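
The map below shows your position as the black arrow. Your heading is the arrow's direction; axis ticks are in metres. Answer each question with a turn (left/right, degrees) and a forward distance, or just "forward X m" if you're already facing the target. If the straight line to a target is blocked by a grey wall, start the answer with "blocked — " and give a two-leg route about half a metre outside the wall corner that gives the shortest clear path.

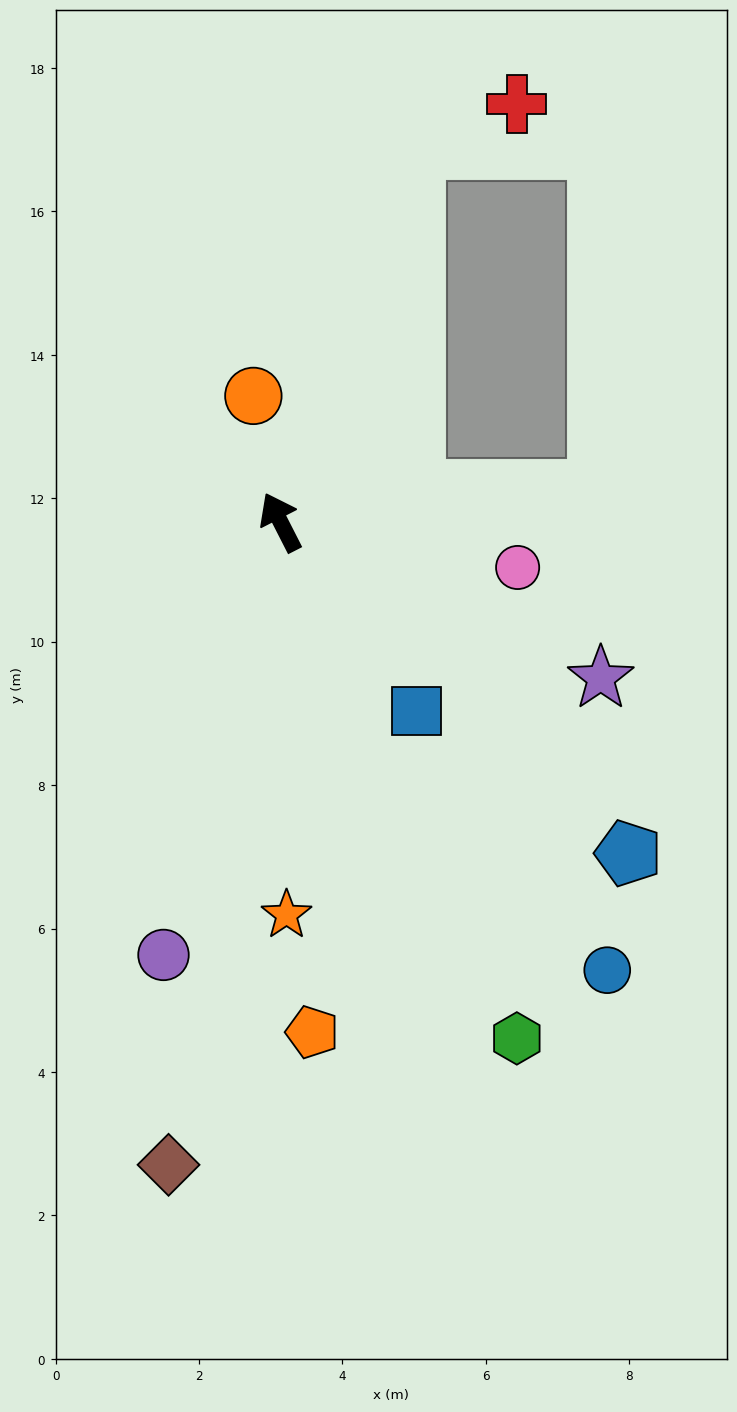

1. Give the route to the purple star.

turn right 143°, forward 5.0 m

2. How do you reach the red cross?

blocked — turn right 47°, forward 5.5 m, then turn right 46°, forward 1.6 m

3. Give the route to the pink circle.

turn right 128°, forward 3.4 m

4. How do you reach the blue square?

turn right 171°, forward 3.2 m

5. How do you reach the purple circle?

turn left 138°, forward 6.3 m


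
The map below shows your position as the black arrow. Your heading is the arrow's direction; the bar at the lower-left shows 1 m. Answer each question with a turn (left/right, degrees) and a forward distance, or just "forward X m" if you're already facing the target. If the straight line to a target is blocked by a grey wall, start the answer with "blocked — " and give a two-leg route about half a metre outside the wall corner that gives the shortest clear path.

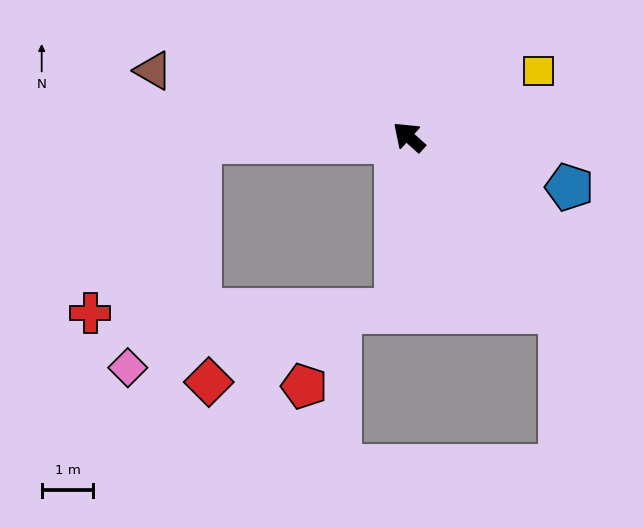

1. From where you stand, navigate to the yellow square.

turn right 111°, forward 2.8 m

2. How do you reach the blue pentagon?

turn right 155°, forward 3.3 m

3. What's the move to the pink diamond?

blocked — turn left 43°, forward 4.0 m, then turn left 71°, forward 4.6 m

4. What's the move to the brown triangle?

turn left 27°, forward 5.1 m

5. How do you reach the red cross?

blocked — turn left 43°, forward 4.0 m, then turn left 56°, forward 3.9 m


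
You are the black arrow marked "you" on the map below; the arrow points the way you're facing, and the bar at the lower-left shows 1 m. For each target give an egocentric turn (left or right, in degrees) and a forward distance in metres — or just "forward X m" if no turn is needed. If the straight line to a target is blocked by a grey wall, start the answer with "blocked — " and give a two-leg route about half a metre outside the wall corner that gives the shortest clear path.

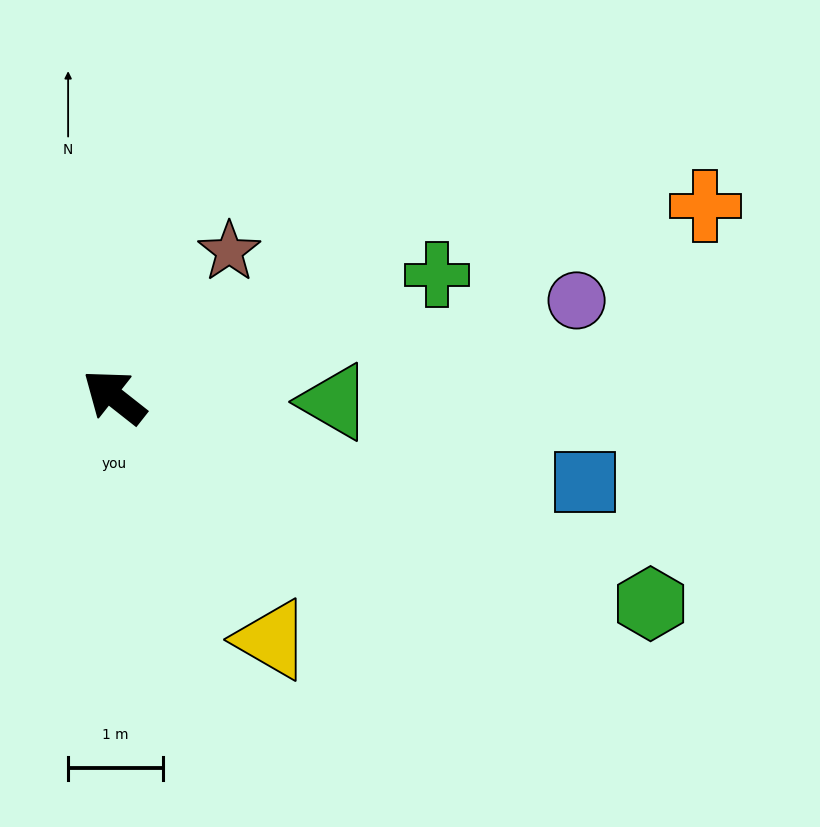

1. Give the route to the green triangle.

turn right 143°, forward 2.3 m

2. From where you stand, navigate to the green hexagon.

turn right 163°, forward 6.0 m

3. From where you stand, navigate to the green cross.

turn right 121°, forward 3.6 m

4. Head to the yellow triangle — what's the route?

turn left 161°, forward 3.0 m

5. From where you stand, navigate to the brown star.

turn right 90°, forward 1.9 m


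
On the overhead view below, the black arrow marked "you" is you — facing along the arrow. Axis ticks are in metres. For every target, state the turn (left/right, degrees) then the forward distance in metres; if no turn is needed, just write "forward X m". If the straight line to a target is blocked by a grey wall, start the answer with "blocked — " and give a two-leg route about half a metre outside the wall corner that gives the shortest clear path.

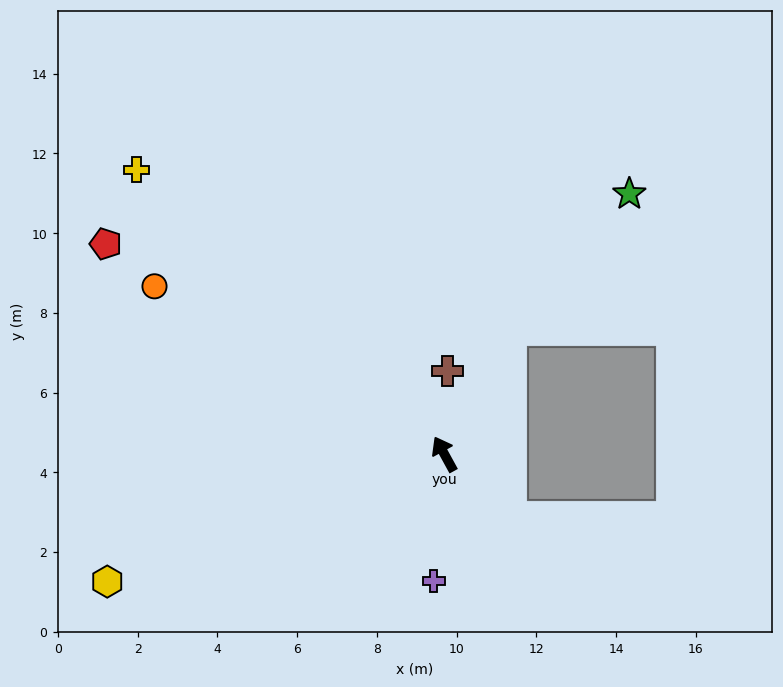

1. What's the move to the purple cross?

turn left 146°, forward 3.2 m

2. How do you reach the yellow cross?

turn left 19°, forward 10.5 m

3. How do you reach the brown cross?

turn right 31°, forward 2.1 m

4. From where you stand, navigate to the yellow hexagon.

turn left 82°, forward 9.0 m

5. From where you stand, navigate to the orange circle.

turn left 31°, forward 8.4 m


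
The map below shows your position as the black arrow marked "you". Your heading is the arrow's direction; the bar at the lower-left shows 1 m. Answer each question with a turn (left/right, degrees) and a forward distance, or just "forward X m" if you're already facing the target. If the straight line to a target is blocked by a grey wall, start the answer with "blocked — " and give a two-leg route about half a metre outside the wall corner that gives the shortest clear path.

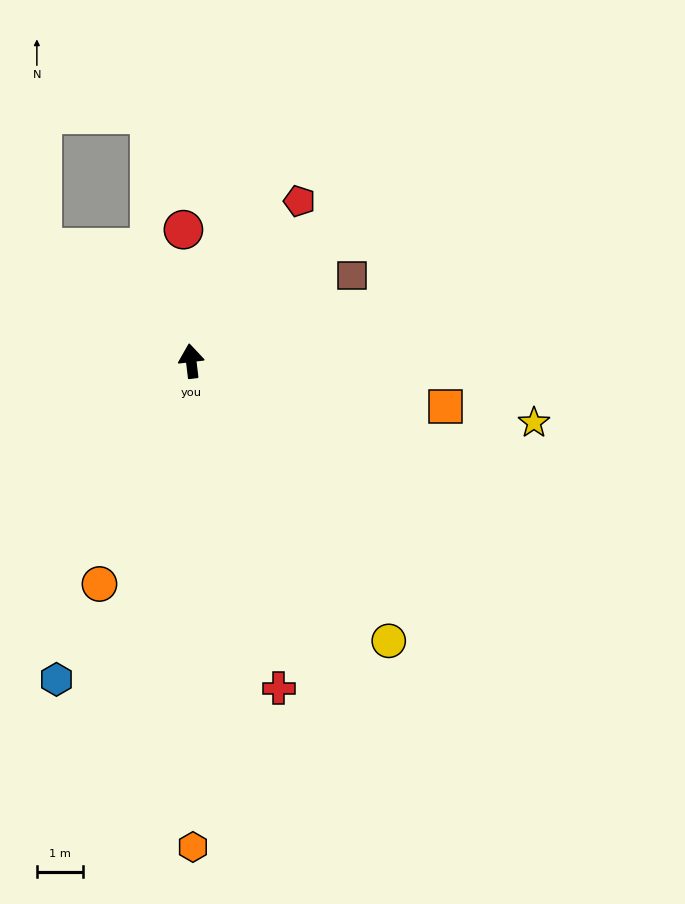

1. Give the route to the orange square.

turn right 107°, forward 5.6 m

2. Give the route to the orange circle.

turn left 151°, forward 5.2 m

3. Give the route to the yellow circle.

turn right 152°, forward 7.4 m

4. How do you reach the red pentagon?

turn right 41°, forward 4.2 m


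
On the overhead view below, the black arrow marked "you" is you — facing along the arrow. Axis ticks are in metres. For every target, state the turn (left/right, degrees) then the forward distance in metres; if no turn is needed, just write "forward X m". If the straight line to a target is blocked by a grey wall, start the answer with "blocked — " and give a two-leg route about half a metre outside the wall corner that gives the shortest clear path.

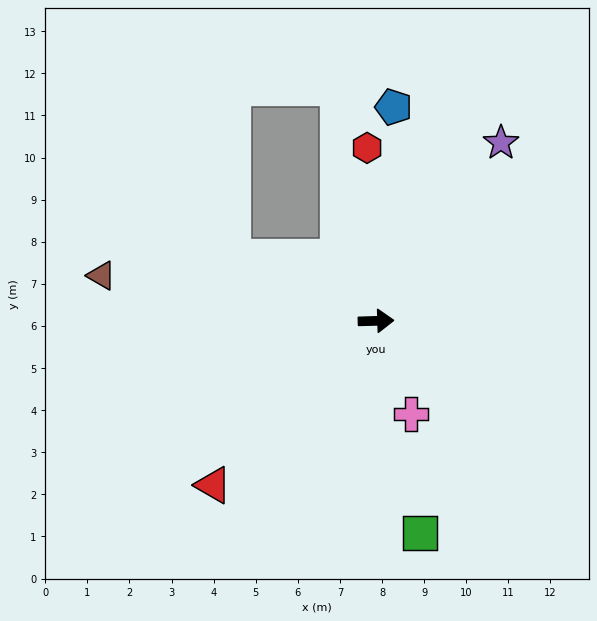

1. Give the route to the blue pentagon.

turn left 84°, forward 5.1 m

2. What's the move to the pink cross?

turn right 71°, forward 2.4 m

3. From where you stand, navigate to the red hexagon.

turn left 91°, forward 4.1 m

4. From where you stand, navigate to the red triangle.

turn right 136°, forward 5.5 m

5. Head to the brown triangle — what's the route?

turn left 169°, forward 6.6 m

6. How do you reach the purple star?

turn left 53°, forward 5.2 m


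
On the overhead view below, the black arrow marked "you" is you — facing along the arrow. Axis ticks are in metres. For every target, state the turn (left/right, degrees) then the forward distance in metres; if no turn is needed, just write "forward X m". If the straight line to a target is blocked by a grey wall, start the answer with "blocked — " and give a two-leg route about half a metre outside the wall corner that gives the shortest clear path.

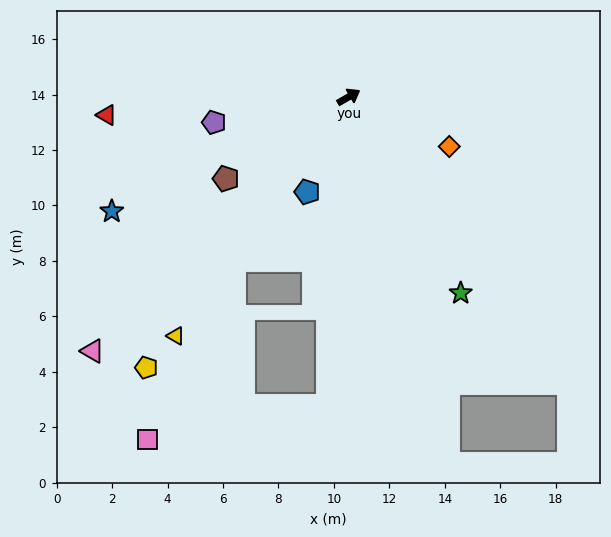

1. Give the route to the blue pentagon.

turn right 144°, forward 3.7 m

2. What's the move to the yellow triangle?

turn right 156°, forward 10.6 m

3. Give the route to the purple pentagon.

turn left 161°, forward 4.9 m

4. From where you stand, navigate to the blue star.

turn left 176°, forward 9.5 m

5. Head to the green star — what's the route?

turn right 90°, forward 8.2 m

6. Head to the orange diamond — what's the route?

turn right 56°, forward 4.0 m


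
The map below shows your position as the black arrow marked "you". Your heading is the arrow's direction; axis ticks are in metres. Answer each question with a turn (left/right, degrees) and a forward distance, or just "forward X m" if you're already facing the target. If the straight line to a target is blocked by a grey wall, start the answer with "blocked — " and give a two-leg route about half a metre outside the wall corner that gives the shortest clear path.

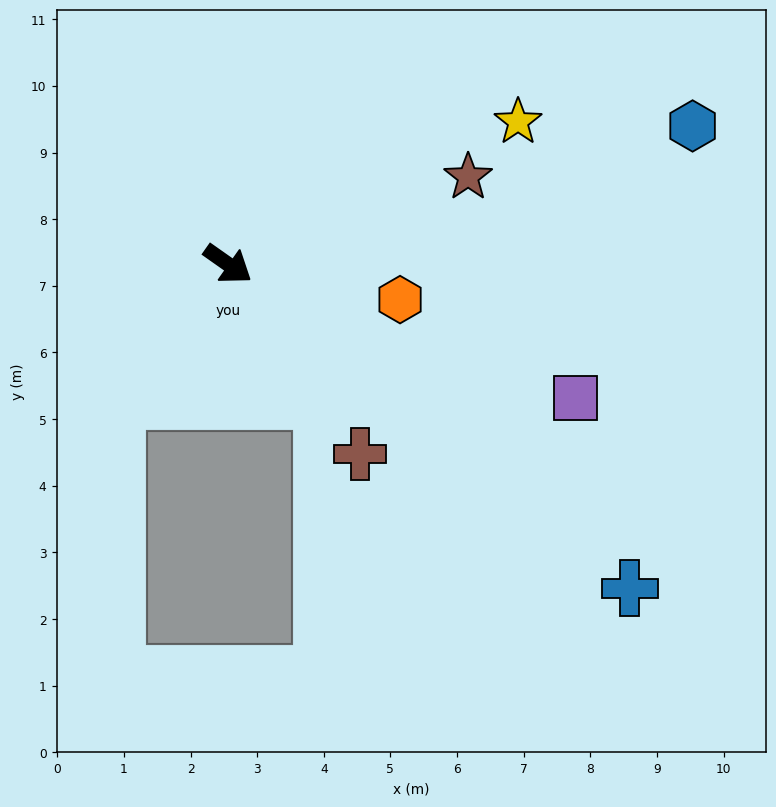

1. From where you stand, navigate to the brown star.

turn left 55°, forward 3.8 m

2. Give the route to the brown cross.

turn right 20°, forward 3.5 m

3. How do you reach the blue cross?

turn right 4°, forward 7.7 m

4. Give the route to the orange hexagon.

turn left 23°, forward 2.6 m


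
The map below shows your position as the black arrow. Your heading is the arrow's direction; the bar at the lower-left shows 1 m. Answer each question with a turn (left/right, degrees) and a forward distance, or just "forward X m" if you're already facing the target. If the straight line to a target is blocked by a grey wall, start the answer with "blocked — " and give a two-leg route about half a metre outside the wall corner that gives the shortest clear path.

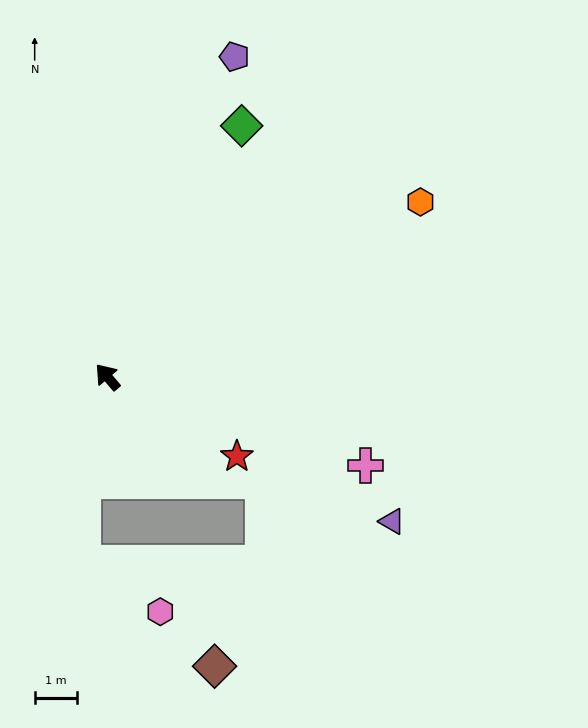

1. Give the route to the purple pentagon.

turn right 62°, forward 8.1 m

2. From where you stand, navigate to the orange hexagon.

turn right 101°, forward 8.4 m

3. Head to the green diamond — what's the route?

turn right 69°, forward 6.7 m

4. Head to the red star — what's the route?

turn right 162°, forward 3.6 m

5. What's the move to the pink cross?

turn right 149°, forward 6.4 m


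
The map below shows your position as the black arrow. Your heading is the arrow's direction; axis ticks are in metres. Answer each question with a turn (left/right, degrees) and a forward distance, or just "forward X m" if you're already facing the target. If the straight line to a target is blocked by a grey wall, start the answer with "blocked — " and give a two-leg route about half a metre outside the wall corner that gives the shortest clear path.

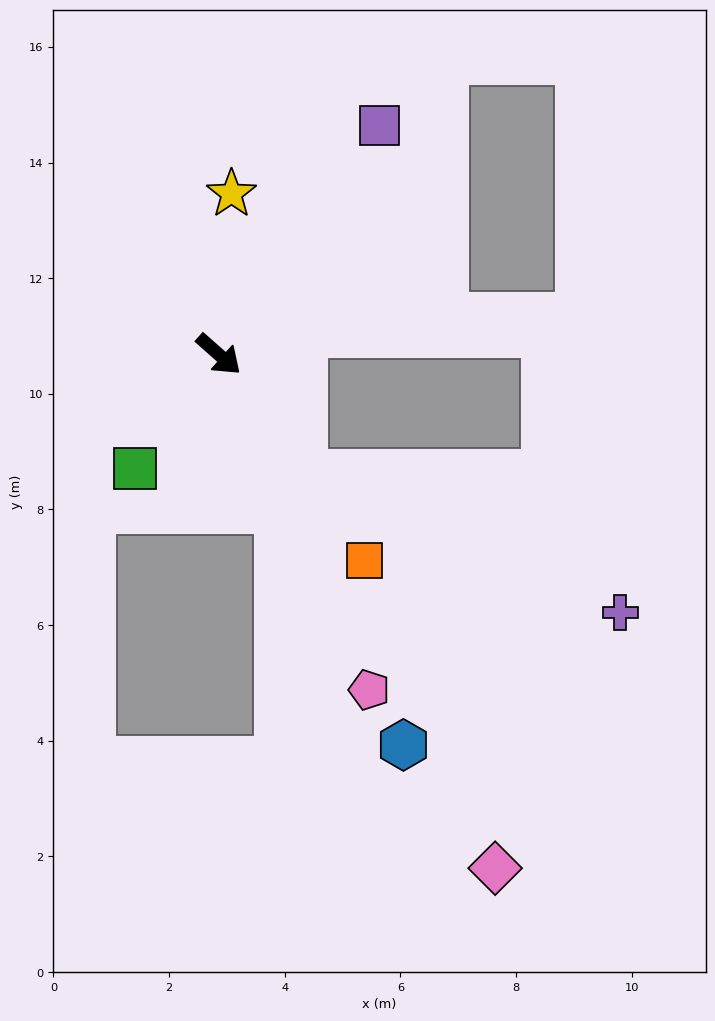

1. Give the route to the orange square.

turn right 13°, forward 4.4 m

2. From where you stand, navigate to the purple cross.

blocked — turn right 13°, forward 2.5 m, then turn left 31°, forward 6.0 m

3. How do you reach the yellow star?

turn left 127°, forward 2.8 m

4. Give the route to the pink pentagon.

turn right 24°, forward 6.4 m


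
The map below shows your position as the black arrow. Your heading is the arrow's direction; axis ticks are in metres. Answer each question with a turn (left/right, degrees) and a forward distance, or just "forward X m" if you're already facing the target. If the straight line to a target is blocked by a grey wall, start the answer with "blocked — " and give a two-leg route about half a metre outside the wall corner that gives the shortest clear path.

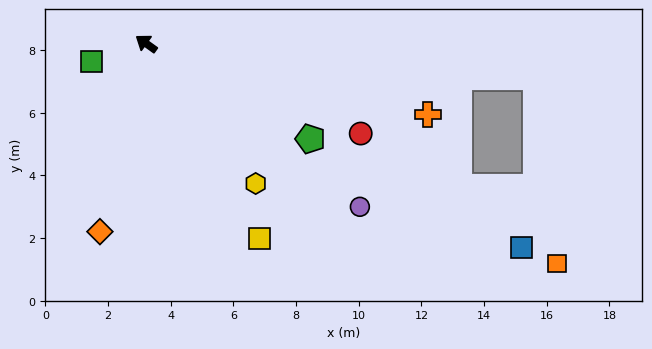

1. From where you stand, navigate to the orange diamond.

turn left 112°, forward 6.2 m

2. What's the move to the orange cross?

turn right 158°, forward 9.3 m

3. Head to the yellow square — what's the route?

turn left 156°, forward 7.2 m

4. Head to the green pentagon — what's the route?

turn right 174°, forward 6.1 m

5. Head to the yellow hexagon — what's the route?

turn left 164°, forward 5.7 m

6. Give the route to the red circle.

turn right 167°, forward 7.4 m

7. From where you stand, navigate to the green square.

turn left 54°, forward 1.8 m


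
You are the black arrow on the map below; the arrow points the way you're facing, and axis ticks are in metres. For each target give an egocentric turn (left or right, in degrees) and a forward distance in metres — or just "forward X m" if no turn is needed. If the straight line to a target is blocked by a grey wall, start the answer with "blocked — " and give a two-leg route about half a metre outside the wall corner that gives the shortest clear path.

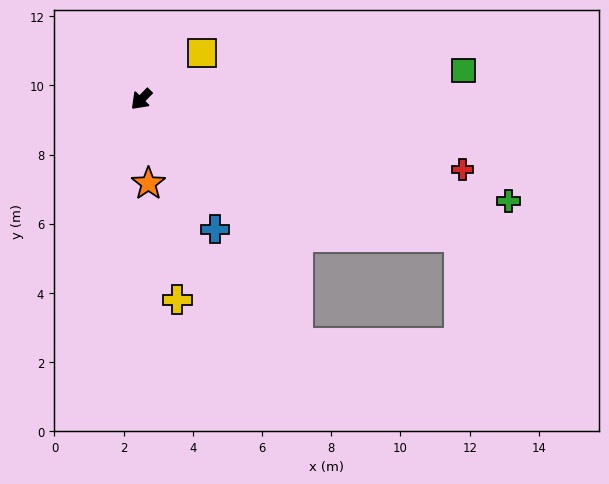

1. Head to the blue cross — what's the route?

turn left 74°, forward 4.3 m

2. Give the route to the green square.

turn left 140°, forward 9.3 m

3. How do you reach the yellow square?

turn left 172°, forward 2.2 m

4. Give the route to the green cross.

turn left 119°, forward 11.0 m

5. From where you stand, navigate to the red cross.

turn left 122°, forward 9.5 m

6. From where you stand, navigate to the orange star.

turn left 49°, forward 2.4 m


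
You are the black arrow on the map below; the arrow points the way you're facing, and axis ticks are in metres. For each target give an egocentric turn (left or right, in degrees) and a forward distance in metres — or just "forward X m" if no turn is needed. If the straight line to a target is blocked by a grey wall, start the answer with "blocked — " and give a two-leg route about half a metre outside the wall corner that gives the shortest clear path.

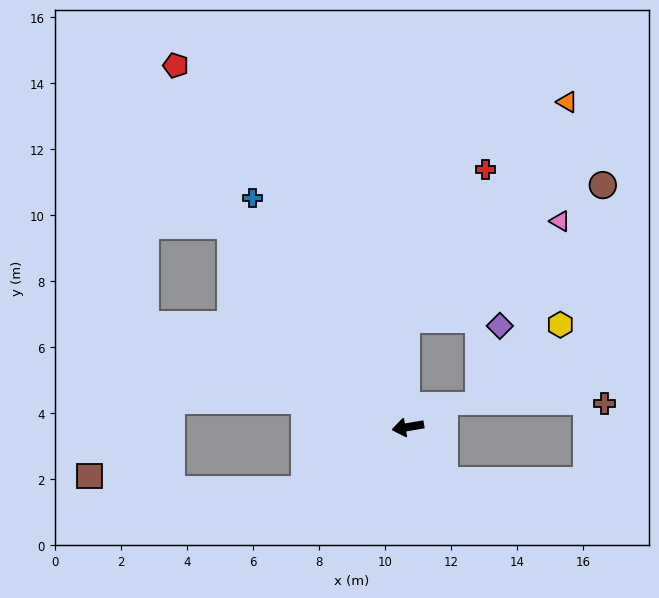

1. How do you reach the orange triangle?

blocked — turn right 99°, forward 3.3 m, then turn right 37°, forward 8.2 m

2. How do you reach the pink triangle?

blocked — turn right 99°, forward 3.3 m, then turn right 58°, forward 5.5 m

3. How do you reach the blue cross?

turn right 65°, forward 8.4 m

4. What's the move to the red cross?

blocked — turn right 99°, forward 3.3 m, then turn right 29°, forward 5.1 m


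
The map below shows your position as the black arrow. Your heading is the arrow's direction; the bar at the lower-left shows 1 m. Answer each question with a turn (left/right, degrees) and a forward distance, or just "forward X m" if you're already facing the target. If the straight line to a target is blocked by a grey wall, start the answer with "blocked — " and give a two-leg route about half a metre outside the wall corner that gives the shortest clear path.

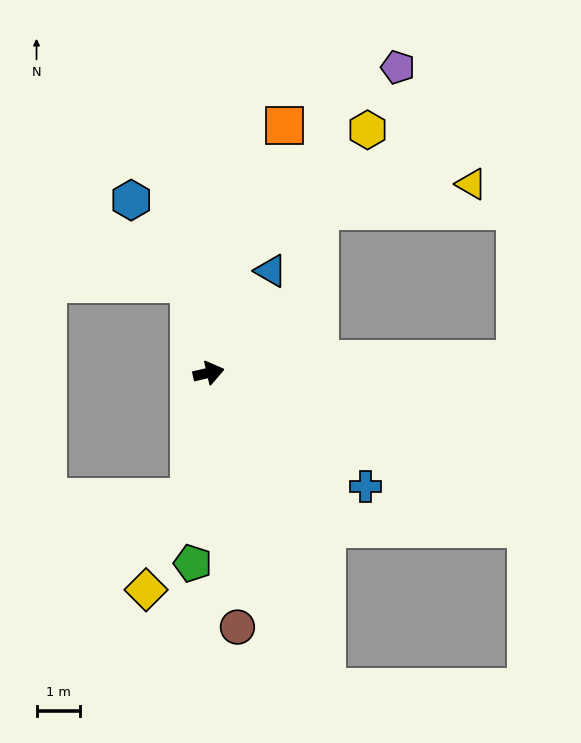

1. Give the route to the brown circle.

turn right 96°, forward 5.8 m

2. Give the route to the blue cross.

turn right 49°, forward 4.4 m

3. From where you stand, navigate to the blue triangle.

turn left 46°, forward 2.7 m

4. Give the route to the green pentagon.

turn right 108°, forward 4.4 m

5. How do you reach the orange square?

turn left 60°, forward 5.9 m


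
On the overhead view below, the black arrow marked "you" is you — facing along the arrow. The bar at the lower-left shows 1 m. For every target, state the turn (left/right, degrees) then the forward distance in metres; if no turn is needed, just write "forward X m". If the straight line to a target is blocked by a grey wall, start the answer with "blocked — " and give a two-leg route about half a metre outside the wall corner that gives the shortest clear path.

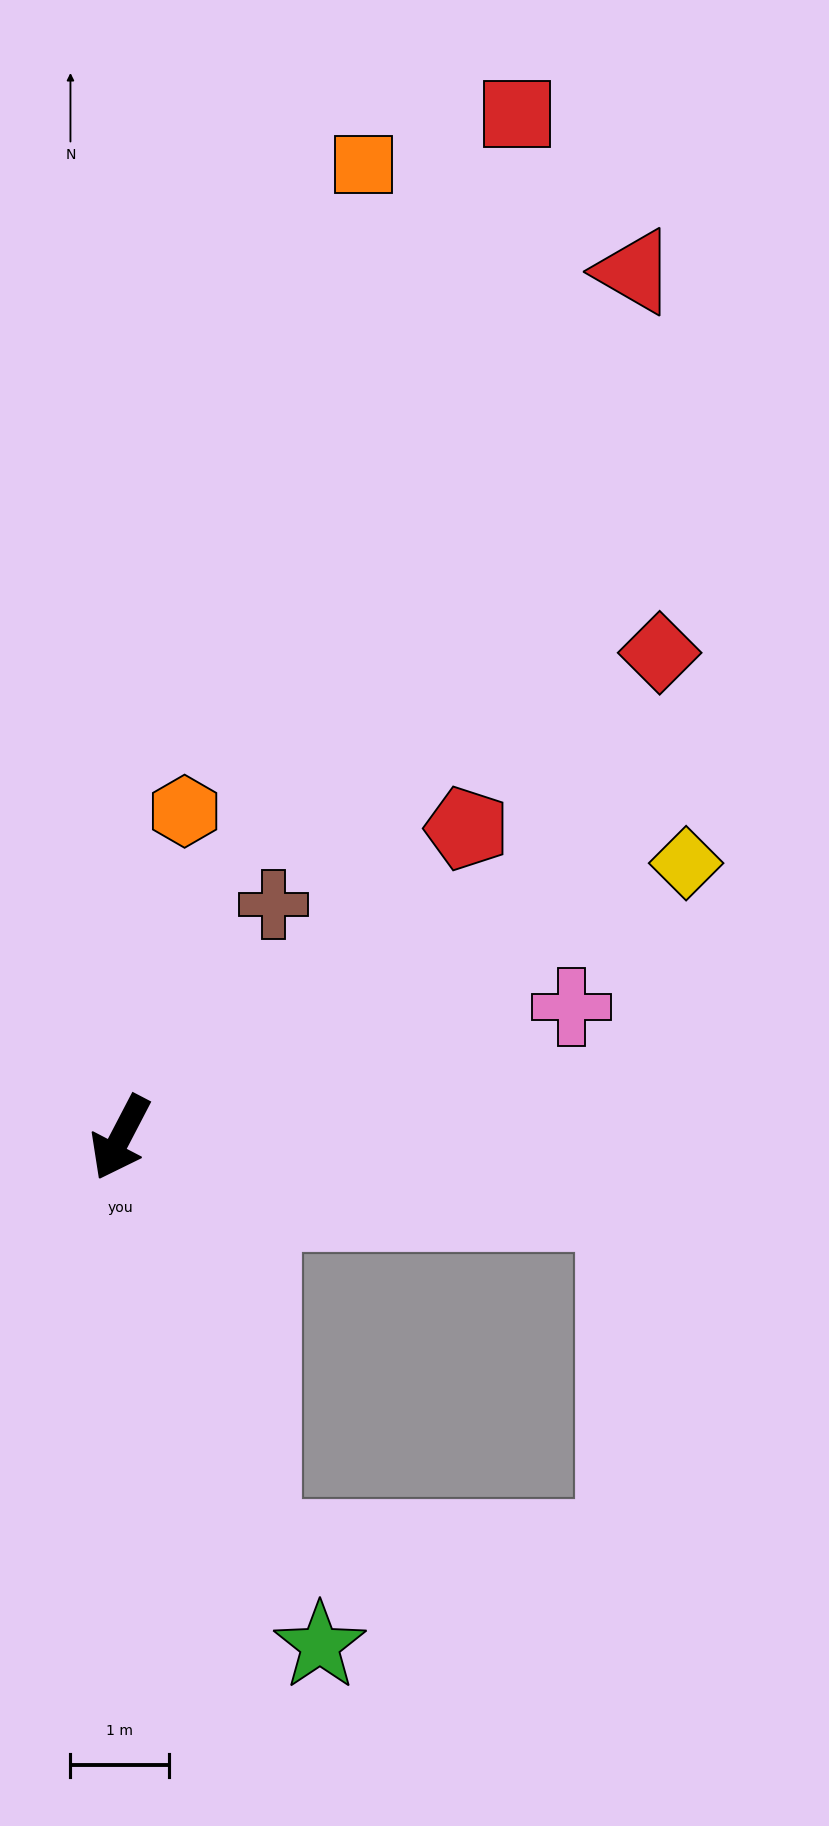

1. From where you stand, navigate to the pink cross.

turn left 134°, forward 4.8 m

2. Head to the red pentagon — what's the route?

turn left 159°, forward 4.7 m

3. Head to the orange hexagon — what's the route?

turn right 164°, forward 3.4 m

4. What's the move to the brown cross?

turn left 174°, forward 2.8 m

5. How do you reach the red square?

turn right 174°, forward 11.1 m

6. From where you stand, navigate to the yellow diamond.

turn left 143°, forward 6.4 m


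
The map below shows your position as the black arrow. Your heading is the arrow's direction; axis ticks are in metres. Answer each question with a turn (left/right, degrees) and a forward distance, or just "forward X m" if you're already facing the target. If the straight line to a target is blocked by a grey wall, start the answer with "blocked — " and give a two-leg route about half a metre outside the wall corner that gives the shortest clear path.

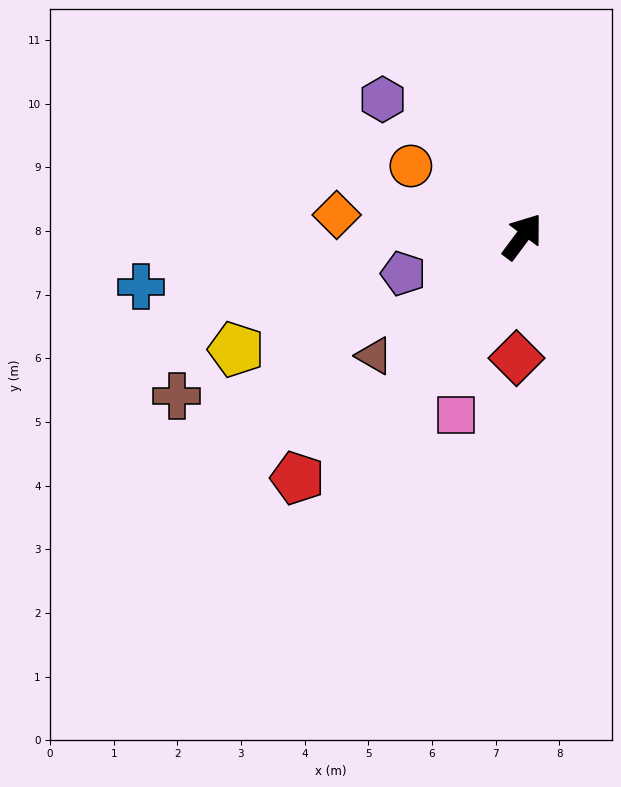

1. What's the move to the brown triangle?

turn left 166°, forward 3.0 m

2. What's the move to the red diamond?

turn right 146°, forward 1.9 m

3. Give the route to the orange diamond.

turn left 120°, forward 2.9 m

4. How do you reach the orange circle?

turn left 94°, forward 2.1 m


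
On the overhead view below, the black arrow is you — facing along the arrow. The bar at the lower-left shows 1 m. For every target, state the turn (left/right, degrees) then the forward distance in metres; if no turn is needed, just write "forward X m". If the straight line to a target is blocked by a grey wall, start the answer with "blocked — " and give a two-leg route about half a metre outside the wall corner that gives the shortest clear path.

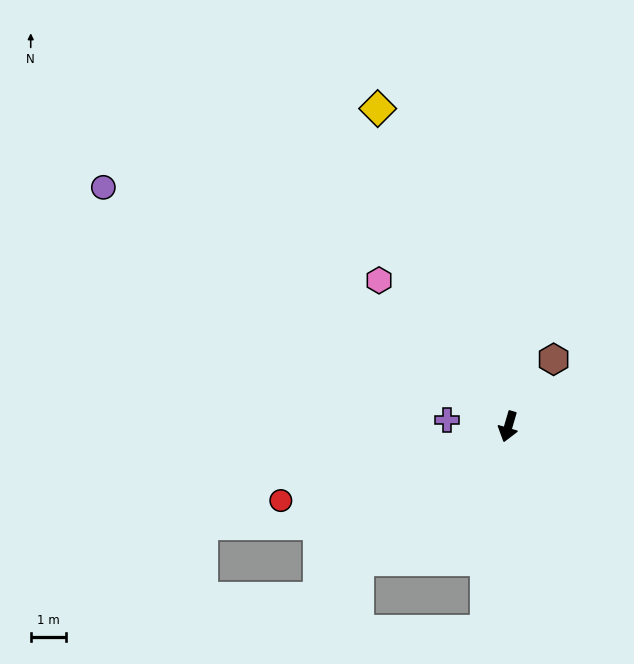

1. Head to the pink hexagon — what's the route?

turn right 122°, forward 5.5 m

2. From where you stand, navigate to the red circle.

turn right 56°, forward 6.7 m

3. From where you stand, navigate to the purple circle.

turn right 104°, forward 13.2 m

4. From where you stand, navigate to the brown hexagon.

turn left 162°, forward 2.3 m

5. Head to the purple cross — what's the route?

turn right 80°, forward 1.7 m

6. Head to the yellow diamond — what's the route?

turn right 141°, forward 9.7 m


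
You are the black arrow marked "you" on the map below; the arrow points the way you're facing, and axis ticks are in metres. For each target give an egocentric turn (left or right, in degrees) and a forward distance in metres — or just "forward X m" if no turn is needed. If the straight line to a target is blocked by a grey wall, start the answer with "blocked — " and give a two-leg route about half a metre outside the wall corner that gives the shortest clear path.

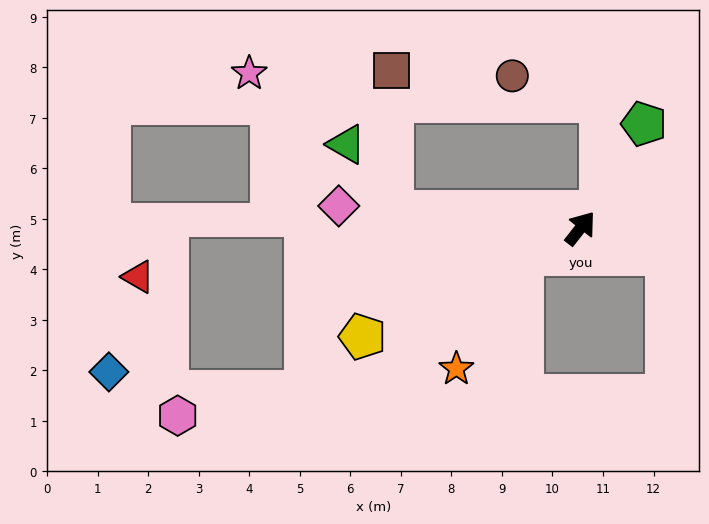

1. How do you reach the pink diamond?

turn left 123°, forward 4.8 m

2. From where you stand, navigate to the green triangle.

blocked — turn left 123°, forward 3.7 m, then turn right 51°, forward 1.6 m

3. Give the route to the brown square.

blocked — turn left 123°, forward 3.7 m, then turn right 85°, forward 2.8 m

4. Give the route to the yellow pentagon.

turn left 155°, forward 4.8 m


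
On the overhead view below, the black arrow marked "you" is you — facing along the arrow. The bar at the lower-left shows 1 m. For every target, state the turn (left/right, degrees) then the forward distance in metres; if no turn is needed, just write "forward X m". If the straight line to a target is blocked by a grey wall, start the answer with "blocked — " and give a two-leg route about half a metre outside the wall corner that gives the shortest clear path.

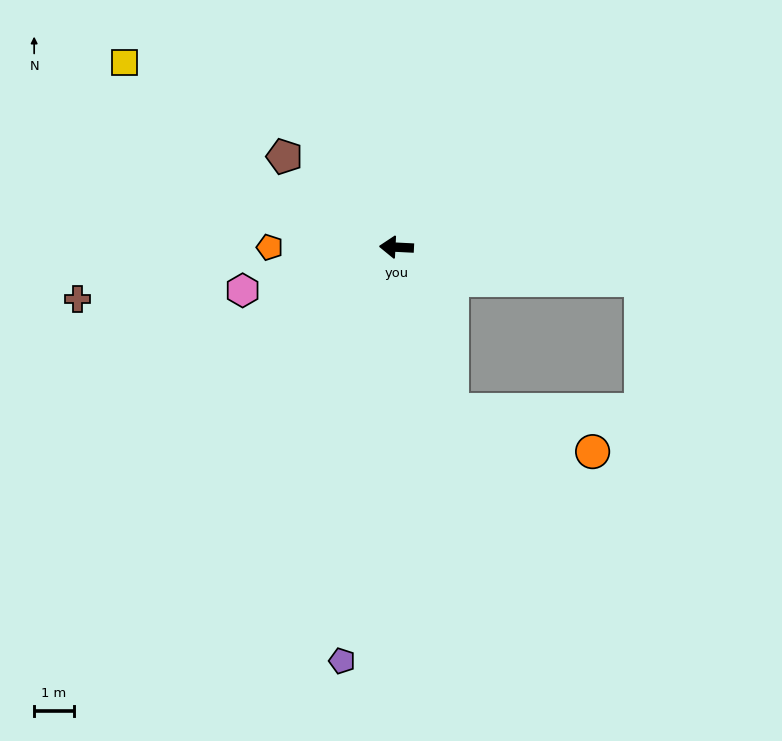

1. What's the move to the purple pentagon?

turn left 85°, forward 10.5 m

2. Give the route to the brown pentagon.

turn right 36°, forward 3.6 m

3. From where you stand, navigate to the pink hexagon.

turn left 19°, forward 4.0 m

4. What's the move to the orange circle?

blocked — turn left 112°, forward 4.3 m, then turn left 54°, forward 3.7 m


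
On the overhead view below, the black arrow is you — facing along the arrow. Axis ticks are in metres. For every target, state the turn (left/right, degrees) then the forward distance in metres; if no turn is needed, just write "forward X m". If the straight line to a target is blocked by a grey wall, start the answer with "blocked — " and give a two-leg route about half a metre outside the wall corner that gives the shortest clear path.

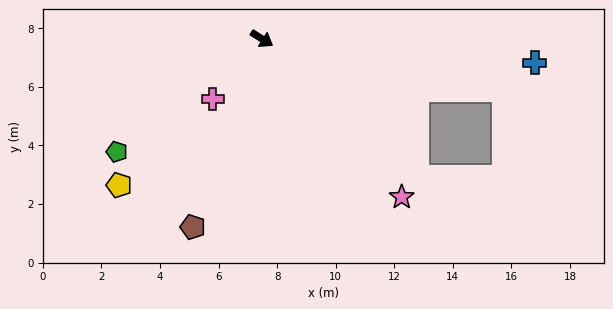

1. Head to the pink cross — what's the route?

turn right 97°, forward 2.7 m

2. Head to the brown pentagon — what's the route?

turn right 78°, forward 6.8 m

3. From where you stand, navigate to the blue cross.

turn left 27°, forward 9.4 m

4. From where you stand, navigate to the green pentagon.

turn right 110°, forward 6.3 m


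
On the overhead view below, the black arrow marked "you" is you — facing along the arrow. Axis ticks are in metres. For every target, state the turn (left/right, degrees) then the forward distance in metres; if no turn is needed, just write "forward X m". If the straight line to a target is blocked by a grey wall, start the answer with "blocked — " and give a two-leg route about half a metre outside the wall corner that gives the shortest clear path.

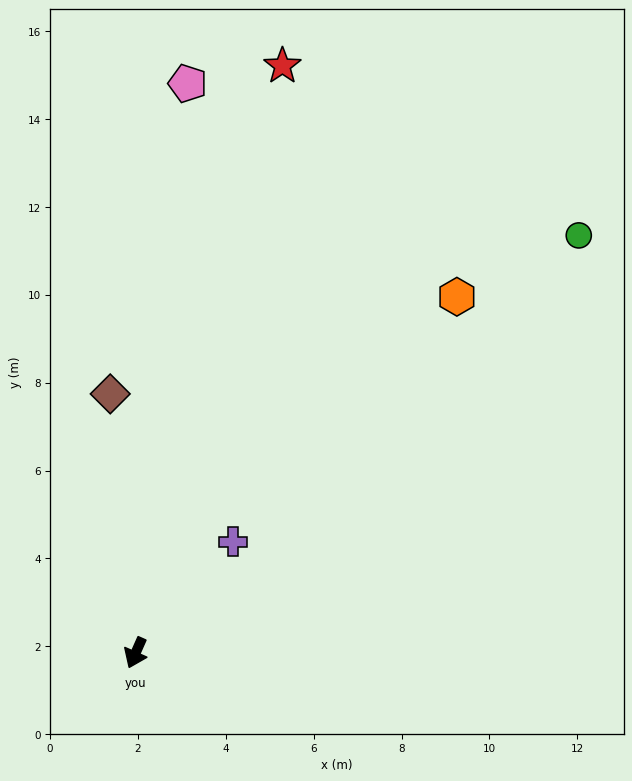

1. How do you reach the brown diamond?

turn right 151°, forward 5.9 m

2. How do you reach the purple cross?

turn left 163°, forward 3.4 m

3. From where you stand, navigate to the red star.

turn right 170°, forward 13.8 m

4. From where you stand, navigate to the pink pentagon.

turn right 161°, forward 13.0 m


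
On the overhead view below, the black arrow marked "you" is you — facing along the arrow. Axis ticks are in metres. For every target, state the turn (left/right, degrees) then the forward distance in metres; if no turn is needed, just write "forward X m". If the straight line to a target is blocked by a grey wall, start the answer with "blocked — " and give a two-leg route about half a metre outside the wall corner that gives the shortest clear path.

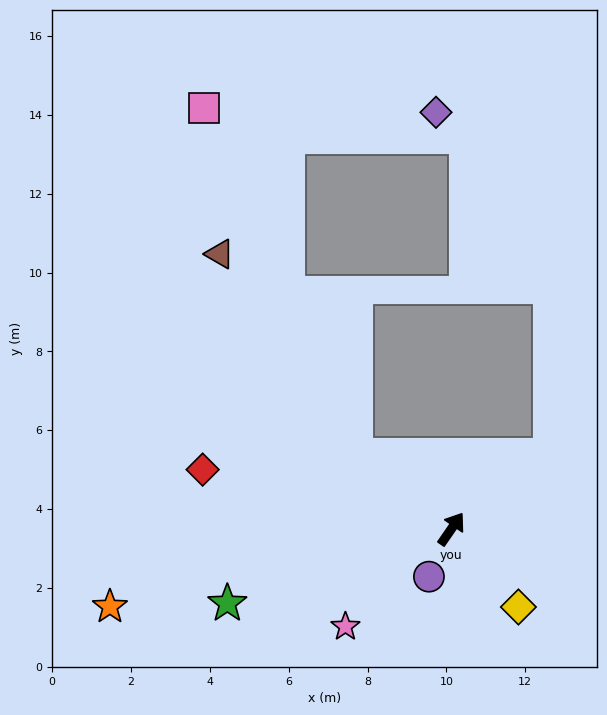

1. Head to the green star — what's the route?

turn left 143°, forward 6.0 m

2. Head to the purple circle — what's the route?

turn right 171°, forward 1.3 m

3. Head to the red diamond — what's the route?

turn left 111°, forward 6.5 m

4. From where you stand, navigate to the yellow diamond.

turn right 105°, forward 2.6 m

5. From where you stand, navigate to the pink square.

blocked — turn left 87°, forward 3.0 m, then turn right 29°, forward 9.6 m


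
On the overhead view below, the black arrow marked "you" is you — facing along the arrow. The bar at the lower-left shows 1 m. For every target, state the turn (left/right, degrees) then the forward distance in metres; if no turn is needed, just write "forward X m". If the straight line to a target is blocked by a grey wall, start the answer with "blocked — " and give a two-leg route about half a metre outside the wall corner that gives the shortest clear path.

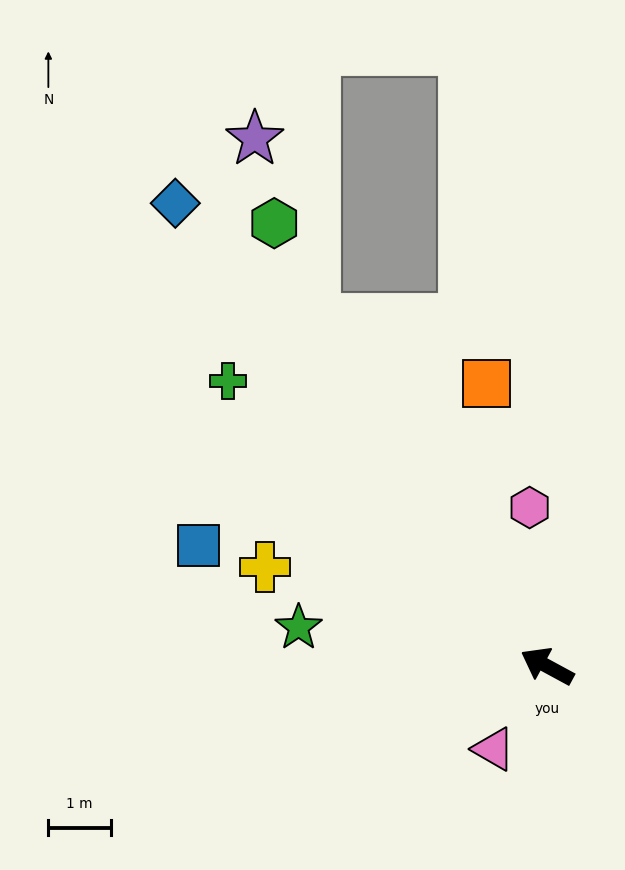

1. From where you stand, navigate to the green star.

turn left 20°, forward 4.0 m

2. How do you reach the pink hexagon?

turn right 55°, forward 2.6 m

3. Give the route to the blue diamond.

turn right 23°, forward 9.5 m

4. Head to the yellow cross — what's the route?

turn left 9°, forward 4.8 m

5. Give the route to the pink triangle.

turn left 86°, forward 1.6 m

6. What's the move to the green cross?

turn right 13°, forward 6.9 m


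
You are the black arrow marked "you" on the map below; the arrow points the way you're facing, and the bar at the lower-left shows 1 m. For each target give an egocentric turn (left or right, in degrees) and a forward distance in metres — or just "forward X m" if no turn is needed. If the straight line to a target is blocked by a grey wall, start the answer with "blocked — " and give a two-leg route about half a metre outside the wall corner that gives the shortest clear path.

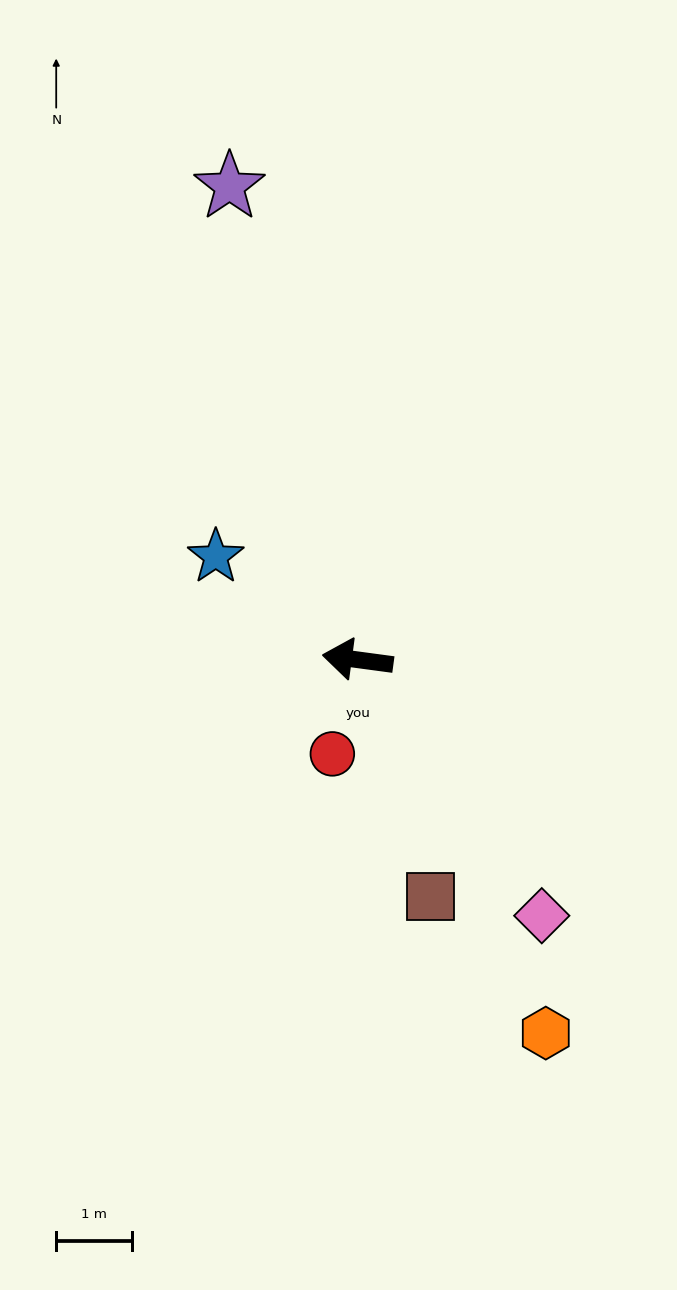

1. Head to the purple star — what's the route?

turn right 67°, forward 6.5 m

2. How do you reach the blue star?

turn right 28°, forward 2.3 m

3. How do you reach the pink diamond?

turn left 133°, forward 4.2 m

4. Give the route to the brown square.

turn left 115°, forward 3.3 m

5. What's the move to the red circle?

turn left 83°, forward 1.3 m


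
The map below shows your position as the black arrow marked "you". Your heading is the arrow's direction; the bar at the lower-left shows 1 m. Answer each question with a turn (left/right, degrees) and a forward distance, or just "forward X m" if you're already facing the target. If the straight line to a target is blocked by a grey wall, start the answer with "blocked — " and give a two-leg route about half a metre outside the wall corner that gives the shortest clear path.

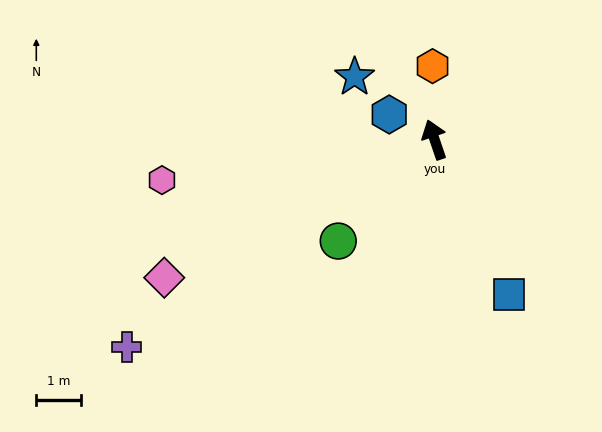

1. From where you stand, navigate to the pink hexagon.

turn left 80°, forward 6.2 m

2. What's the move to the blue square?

turn right 173°, forward 3.9 m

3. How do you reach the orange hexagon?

turn right 17°, forward 1.7 m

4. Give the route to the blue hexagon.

turn left 42°, forward 1.2 m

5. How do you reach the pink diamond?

turn left 98°, forward 6.8 m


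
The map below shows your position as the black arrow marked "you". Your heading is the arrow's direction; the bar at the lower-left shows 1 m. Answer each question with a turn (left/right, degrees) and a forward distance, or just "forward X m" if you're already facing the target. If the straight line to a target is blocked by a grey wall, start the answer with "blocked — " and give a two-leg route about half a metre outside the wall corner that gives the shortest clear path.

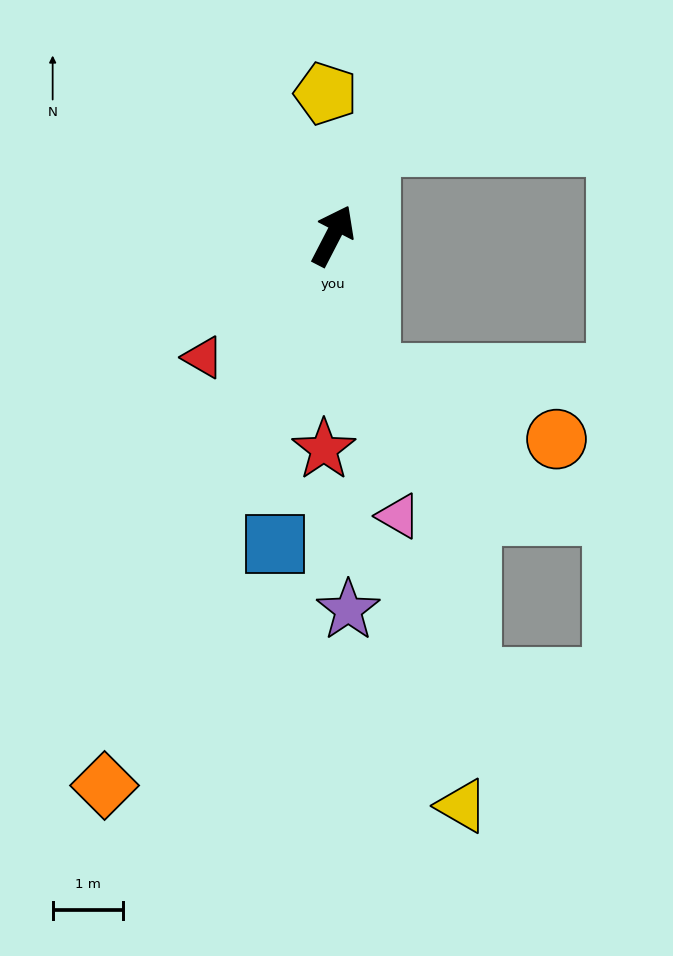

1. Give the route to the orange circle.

blocked — turn right 137°, forward 2.0 m, then turn left 55°, forward 2.8 m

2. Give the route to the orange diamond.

turn right 175°, forward 8.5 m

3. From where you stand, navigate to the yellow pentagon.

turn left 30°, forward 2.0 m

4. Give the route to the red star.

turn right 155°, forward 3.1 m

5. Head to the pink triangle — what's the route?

turn right 140°, forward 4.1 m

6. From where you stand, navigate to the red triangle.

turn left 160°, forward 2.5 m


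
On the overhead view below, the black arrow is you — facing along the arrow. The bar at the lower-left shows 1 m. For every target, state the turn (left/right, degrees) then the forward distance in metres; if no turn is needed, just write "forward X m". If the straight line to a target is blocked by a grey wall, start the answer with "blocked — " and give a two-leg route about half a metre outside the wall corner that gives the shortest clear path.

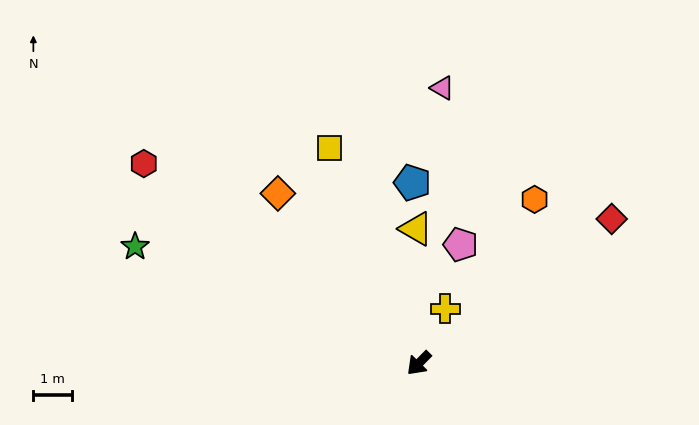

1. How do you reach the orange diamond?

turn right 96°, forward 5.7 m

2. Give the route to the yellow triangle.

turn right 134°, forward 3.5 m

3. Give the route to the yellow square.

turn right 113°, forward 6.1 m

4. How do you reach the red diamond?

turn left 171°, forward 6.3 m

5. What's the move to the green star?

turn right 68°, forward 8.0 m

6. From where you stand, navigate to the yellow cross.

turn right 161°, forward 1.6 m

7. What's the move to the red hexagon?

turn right 81°, forward 8.9 m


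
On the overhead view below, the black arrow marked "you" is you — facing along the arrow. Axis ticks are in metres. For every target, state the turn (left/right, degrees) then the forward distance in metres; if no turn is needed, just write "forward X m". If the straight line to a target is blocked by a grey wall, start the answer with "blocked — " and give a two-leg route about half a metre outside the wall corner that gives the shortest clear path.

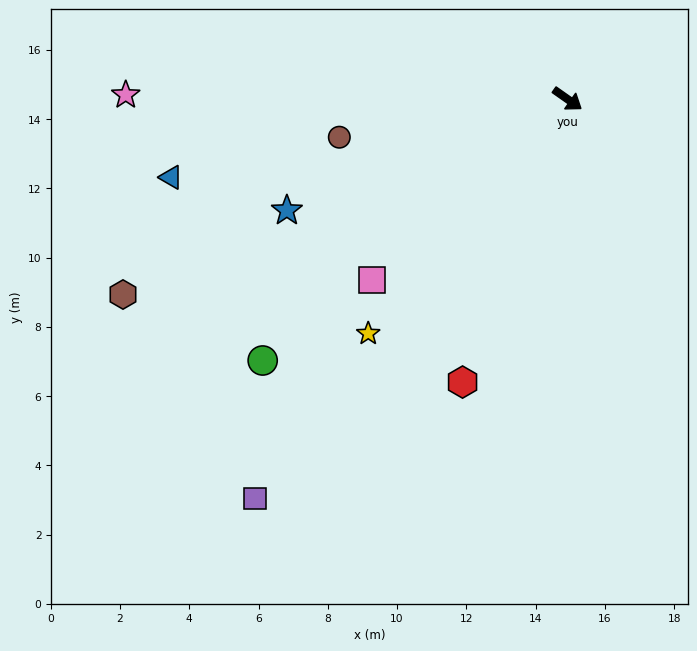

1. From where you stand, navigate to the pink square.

turn right 102°, forward 7.7 m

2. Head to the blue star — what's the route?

turn right 123°, forward 8.7 m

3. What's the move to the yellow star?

turn right 95°, forward 8.9 m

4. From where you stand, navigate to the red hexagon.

turn right 75°, forward 8.7 m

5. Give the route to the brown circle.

turn right 135°, forward 6.7 m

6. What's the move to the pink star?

turn right 145°, forward 12.8 m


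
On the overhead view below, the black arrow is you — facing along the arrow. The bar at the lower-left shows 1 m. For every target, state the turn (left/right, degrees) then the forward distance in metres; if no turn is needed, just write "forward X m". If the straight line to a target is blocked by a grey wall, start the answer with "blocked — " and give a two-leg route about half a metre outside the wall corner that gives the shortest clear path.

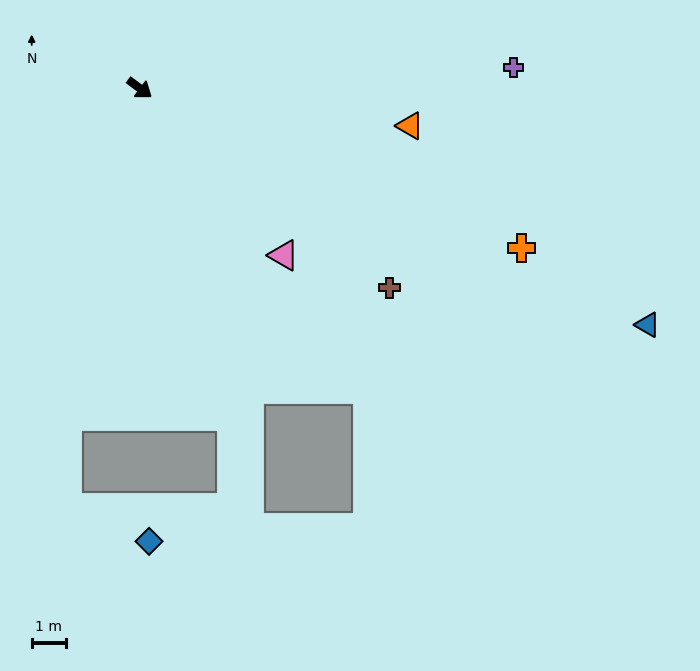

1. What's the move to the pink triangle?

turn right 13°, forward 6.4 m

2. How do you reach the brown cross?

turn right 2°, forward 9.3 m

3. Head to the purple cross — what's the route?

turn left 40°, forward 10.9 m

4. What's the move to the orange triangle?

turn left 29°, forward 8.0 m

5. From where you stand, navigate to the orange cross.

turn left 14°, forward 12.1 m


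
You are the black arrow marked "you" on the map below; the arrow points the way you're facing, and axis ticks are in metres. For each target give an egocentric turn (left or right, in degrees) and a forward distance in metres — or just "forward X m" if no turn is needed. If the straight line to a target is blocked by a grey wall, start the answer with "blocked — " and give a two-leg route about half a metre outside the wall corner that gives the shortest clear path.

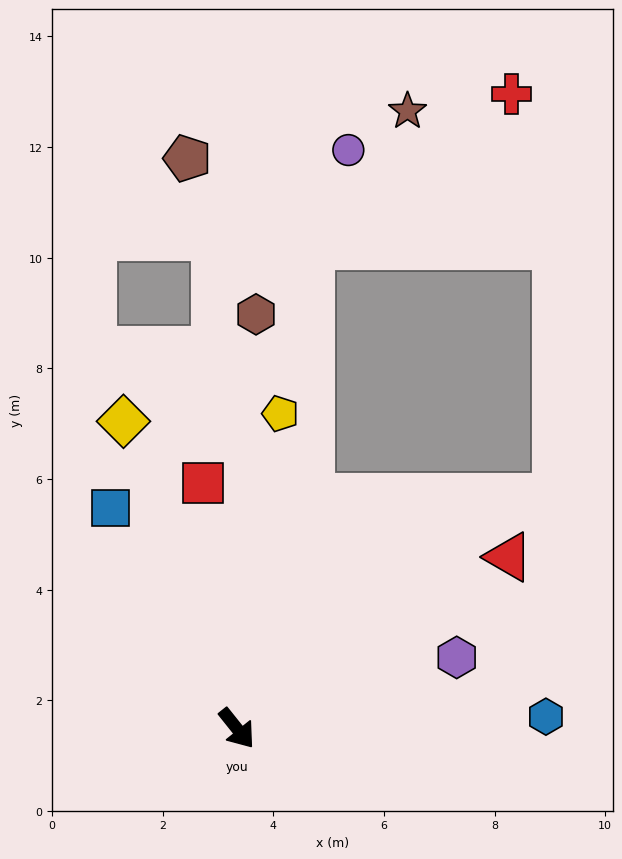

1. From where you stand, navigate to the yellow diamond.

turn left 162°, forward 5.9 m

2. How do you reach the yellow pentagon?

turn left 133°, forward 5.7 m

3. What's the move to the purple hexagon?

turn left 69°, forward 4.2 m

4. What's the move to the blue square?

turn left 171°, forward 4.6 m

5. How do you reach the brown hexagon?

turn left 139°, forward 7.5 m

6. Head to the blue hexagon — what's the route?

turn left 54°, forward 5.6 m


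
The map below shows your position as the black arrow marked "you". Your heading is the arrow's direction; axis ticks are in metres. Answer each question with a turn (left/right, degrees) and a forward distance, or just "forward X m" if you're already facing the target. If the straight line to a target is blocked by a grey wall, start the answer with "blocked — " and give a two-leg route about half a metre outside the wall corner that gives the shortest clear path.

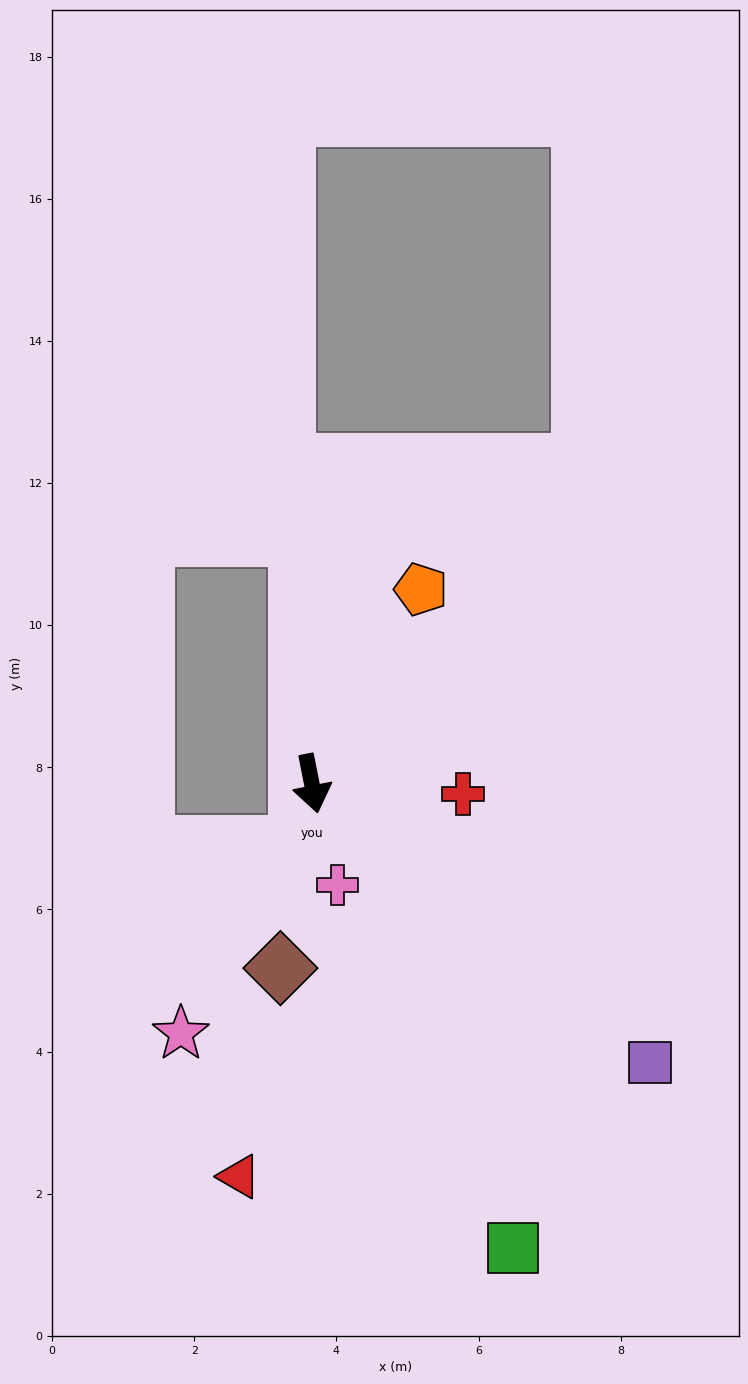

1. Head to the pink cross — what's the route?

turn left 3°, forward 1.5 m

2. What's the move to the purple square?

turn left 39°, forward 6.2 m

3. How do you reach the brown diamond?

turn right 21°, forward 2.6 m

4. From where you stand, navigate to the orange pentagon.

turn left 139°, forward 3.1 m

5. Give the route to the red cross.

turn left 75°, forward 2.1 m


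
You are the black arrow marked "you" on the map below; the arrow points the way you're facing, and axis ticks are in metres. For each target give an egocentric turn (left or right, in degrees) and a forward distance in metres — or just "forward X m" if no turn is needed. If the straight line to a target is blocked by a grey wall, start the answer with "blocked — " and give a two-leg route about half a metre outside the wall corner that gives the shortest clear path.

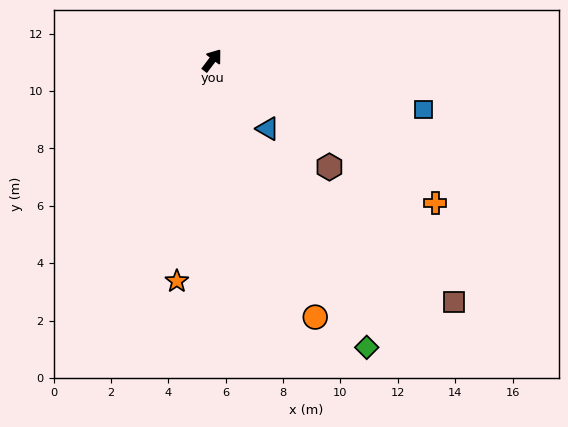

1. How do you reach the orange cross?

turn right 85°, forward 9.2 m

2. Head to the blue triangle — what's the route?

turn right 104°, forward 3.1 m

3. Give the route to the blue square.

turn right 66°, forward 7.6 m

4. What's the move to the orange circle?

turn right 121°, forward 9.6 m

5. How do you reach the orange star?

turn right 152°, forward 7.8 m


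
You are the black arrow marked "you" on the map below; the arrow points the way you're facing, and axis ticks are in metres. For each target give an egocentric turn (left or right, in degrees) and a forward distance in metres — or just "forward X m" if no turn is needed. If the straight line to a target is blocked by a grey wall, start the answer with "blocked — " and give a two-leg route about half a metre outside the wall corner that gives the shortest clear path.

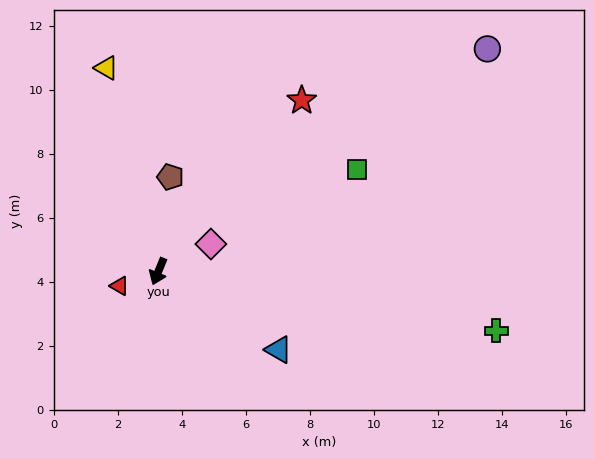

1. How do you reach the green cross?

turn left 102°, forward 10.7 m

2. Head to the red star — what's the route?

turn left 162°, forward 7.0 m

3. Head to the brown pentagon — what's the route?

turn right 165°, forward 3.0 m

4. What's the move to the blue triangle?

turn left 79°, forward 4.5 m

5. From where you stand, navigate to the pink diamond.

turn left 140°, forward 1.9 m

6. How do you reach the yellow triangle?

turn right 143°, forward 6.6 m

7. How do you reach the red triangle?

turn right 47°, forward 1.3 m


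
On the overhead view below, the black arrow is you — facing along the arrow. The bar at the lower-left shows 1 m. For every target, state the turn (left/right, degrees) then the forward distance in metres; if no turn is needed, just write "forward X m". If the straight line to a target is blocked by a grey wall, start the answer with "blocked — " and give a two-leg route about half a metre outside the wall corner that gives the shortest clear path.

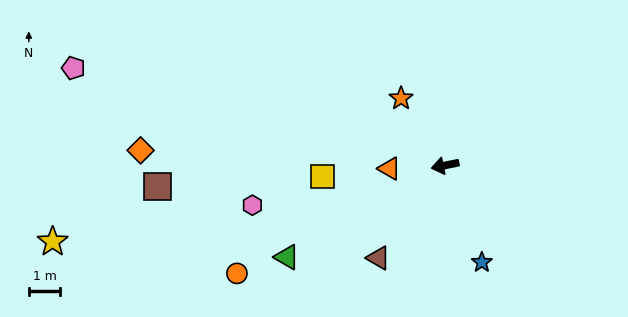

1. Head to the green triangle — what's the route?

turn left 19°, forward 5.8 m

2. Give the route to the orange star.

turn right 68°, forward 2.5 m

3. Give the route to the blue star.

turn left 99°, forward 3.3 m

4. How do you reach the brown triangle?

turn left 43°, forward 3.6 m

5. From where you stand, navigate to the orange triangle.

turn right 8°, forward 1.8 m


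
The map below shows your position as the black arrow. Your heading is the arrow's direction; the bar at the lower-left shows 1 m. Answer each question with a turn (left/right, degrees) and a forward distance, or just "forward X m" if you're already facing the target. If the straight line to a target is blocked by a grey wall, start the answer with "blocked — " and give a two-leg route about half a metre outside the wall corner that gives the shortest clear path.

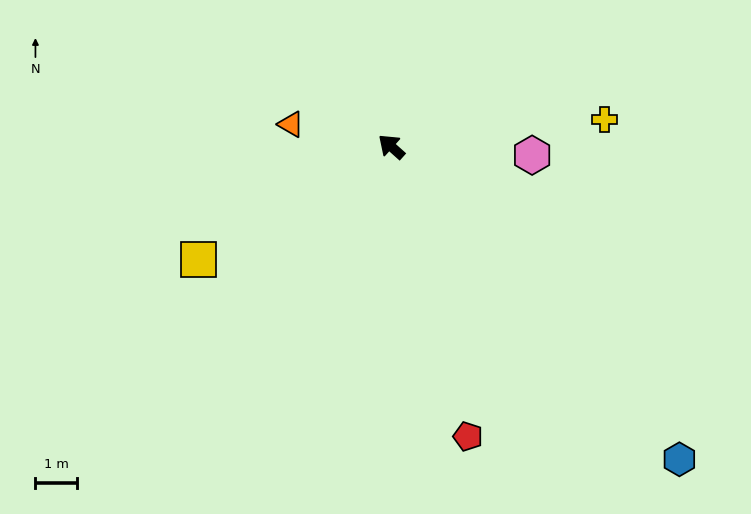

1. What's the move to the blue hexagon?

turn left 174°, forward 10.1 m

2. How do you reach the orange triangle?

turn left 29°, forward 2.5 m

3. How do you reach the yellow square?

turn left 72°, forward 5.3 m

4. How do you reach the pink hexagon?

turn right 142°, forward 3.4 m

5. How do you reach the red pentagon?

turn left 147°, forward 7.2 m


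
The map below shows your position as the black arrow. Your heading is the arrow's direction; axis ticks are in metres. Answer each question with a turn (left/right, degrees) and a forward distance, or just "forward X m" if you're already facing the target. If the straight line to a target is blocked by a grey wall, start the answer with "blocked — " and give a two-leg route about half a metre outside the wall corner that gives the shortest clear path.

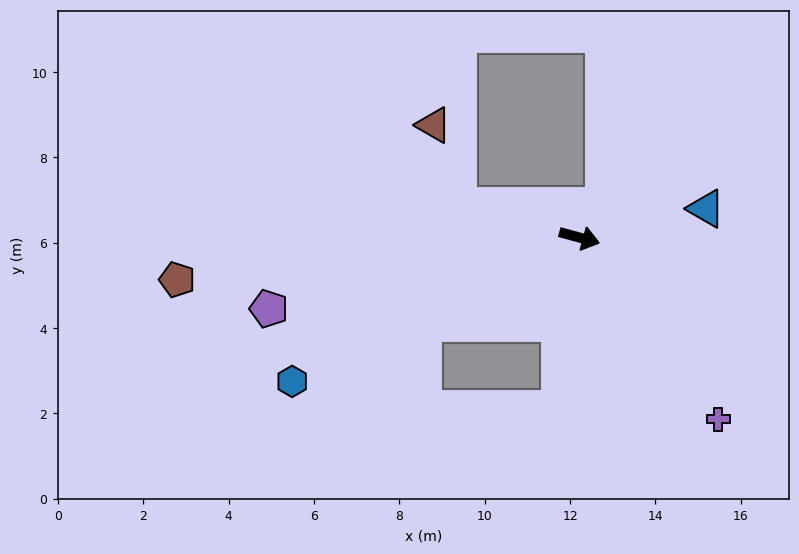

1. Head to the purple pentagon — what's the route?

turn right 152°, forward 7.5 m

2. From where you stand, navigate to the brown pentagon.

turn right 159°, forward 9.5 m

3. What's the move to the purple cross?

turn right 37°, forward 5.4 m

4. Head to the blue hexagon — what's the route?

turn right 138°, forward 7.5 m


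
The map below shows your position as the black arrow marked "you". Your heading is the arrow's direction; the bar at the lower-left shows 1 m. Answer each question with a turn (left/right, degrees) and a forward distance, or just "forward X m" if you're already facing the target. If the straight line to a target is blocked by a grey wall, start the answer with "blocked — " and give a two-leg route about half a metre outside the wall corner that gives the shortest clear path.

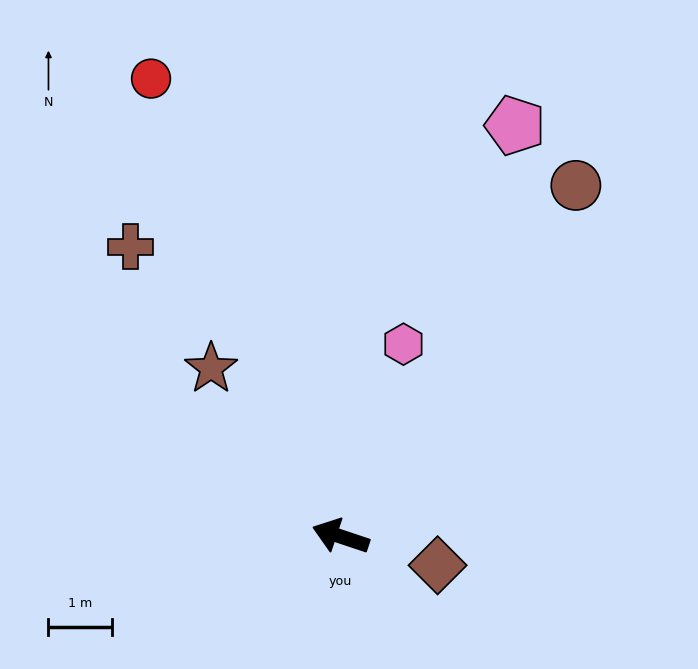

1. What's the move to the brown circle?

turn right 105°, forward 6.6 m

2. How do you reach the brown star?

turn right 34°, forward 3.3 m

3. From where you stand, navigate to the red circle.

turn right 49°, forward 7.7 m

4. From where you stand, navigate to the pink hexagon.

turn right 90°, forward 3.2 m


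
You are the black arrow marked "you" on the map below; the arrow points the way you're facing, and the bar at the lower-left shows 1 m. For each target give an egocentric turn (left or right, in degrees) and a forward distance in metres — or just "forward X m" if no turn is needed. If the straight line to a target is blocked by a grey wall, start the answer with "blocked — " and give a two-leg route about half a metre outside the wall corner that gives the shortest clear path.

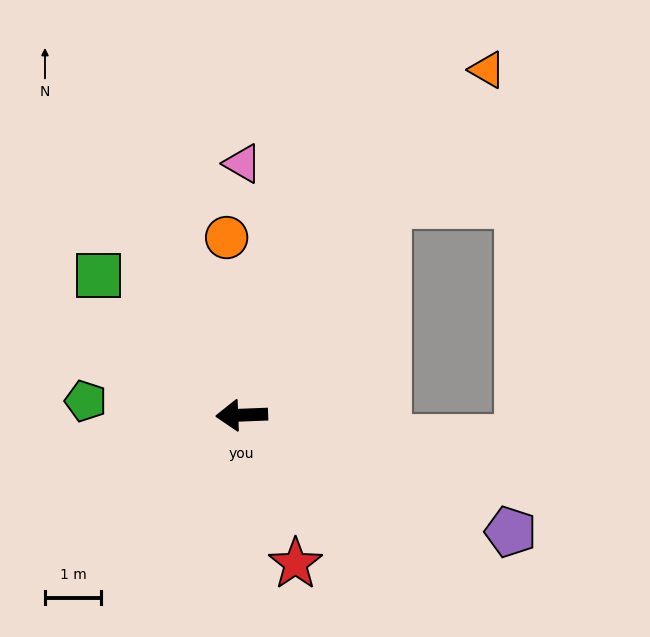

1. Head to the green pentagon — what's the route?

turn right 7°, forward 2.8 m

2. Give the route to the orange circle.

turn right 87°, forward 3.2 m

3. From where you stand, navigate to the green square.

turn right 46°, forward 3.5 m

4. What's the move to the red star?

turn left 108°, forward 2.8 m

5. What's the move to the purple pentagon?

turn left 154°, forward 5.2 m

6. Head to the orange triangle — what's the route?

turn right 128°, forward 7.5 m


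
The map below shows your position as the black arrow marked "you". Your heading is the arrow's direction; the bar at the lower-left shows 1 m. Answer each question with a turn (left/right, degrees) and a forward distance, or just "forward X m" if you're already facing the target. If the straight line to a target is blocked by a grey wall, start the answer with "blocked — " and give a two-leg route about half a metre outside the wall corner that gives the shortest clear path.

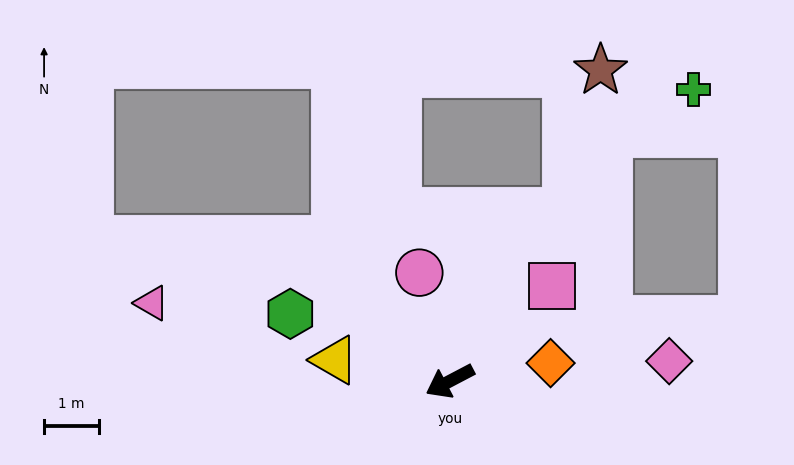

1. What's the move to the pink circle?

turn right 102°, forward 2.0 m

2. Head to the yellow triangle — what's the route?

turn right 38°, forward 2.1 m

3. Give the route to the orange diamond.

turn left 162°, forward 1.9 m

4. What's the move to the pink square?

turn right 165°, forward 2.5 m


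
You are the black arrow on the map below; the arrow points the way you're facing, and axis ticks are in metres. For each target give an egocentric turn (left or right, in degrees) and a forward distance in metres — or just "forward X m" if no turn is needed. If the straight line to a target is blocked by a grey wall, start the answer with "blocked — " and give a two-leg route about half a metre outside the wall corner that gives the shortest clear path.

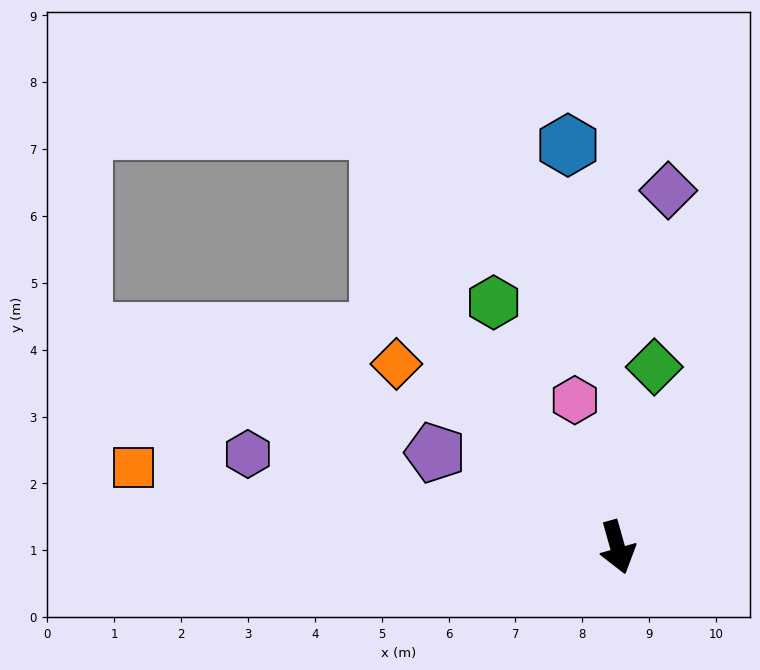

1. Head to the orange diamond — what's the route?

turn right 145°, forward 4.3 m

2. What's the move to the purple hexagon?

turn right 120°, forward 5.7 m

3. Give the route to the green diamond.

turn left 153°, forward 2.8 m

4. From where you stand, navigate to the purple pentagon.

turn right 133°, forward 3.1 m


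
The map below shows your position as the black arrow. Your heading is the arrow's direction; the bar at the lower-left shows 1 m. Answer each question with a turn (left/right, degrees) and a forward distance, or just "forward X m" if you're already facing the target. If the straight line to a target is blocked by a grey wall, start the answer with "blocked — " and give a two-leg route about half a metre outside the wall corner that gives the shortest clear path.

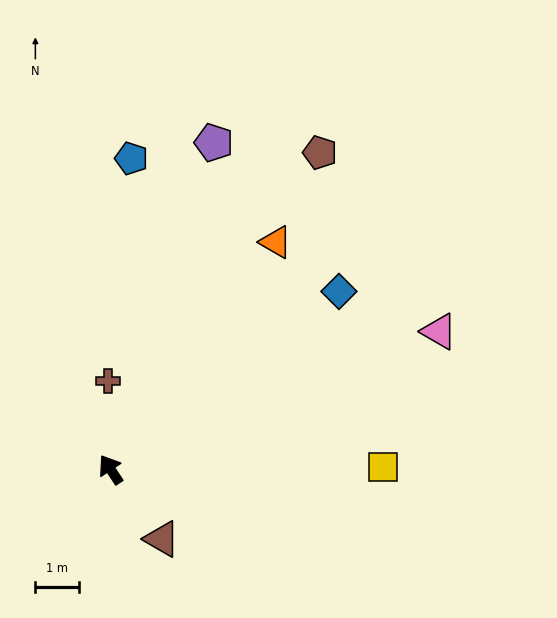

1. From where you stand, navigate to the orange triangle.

turn right 69°, forward 6.4 m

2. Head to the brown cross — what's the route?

turn right 32°, forward 2.0 m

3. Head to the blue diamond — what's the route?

turn right 85°, forward 6.6 m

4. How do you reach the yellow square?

turn right 123°, forward 6.2 m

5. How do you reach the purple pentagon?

turn right 51°, forward 7.9 m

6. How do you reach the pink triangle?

turn right 101°, forward 8.2 m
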